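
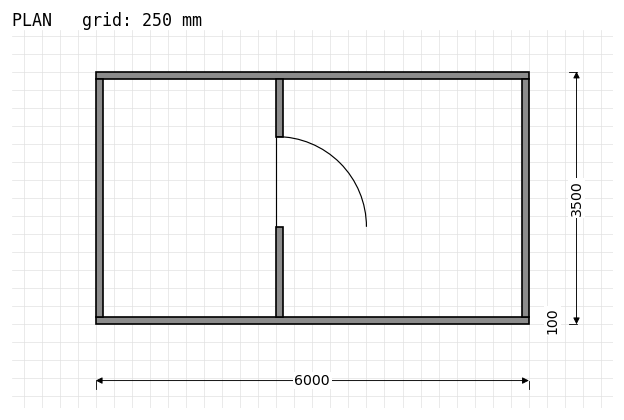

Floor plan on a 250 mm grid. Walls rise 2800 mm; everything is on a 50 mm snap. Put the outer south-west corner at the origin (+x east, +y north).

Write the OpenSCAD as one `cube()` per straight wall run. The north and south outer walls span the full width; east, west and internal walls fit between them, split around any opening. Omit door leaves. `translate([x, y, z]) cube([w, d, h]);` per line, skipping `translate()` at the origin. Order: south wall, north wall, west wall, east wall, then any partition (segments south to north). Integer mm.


cube([6000, 100, 2800]);
translate([0, 3400, 0]) cube([6000, 100, 2800]);
translate([0, 100, 0]) cube([100, 3300, 2800]);
translate([5900, 100, 0]) cube([100, 3300, 2800]);
translate([2500, 100, 0]) cube([100, 1250, 2800]);
translate([2500, 2600, 0]) cube([100, 800, 2800]);


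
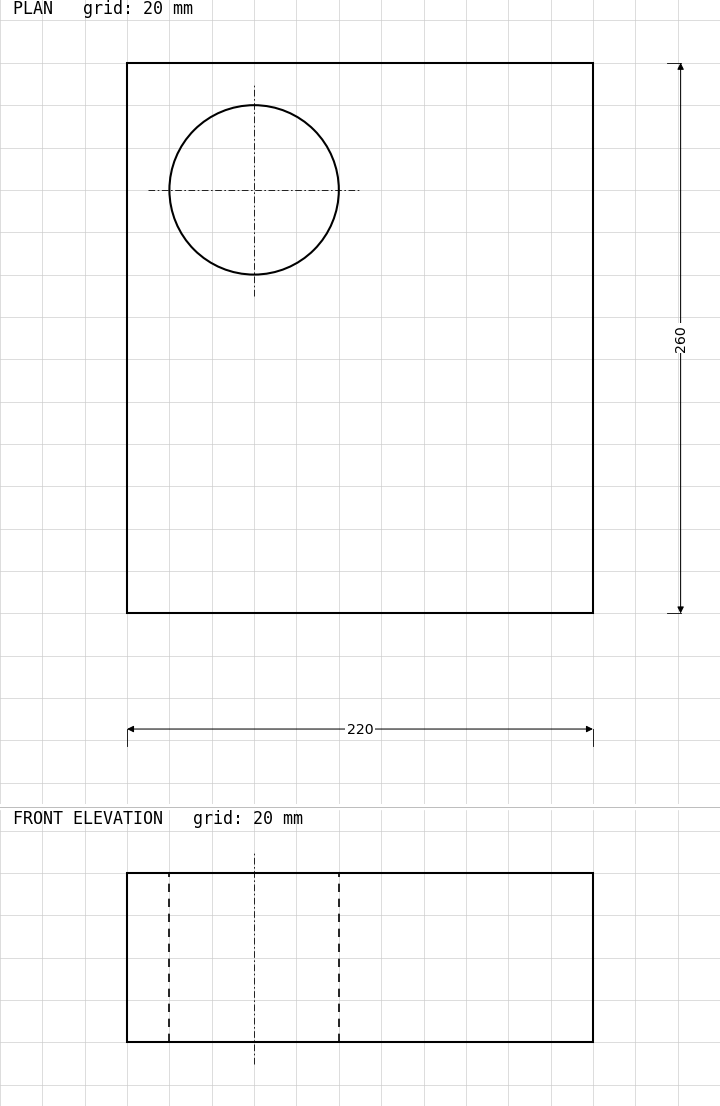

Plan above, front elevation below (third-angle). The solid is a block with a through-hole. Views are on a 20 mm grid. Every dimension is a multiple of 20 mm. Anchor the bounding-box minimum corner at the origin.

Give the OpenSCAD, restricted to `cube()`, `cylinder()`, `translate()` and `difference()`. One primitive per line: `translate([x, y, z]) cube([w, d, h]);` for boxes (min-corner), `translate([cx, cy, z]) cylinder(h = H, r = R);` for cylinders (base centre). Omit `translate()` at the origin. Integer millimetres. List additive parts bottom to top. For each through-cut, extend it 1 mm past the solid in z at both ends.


difference() {
  cube([220, 260, 80]);
  translate([60, 200, -1]) cylinder(h = 82, r = 40);
}


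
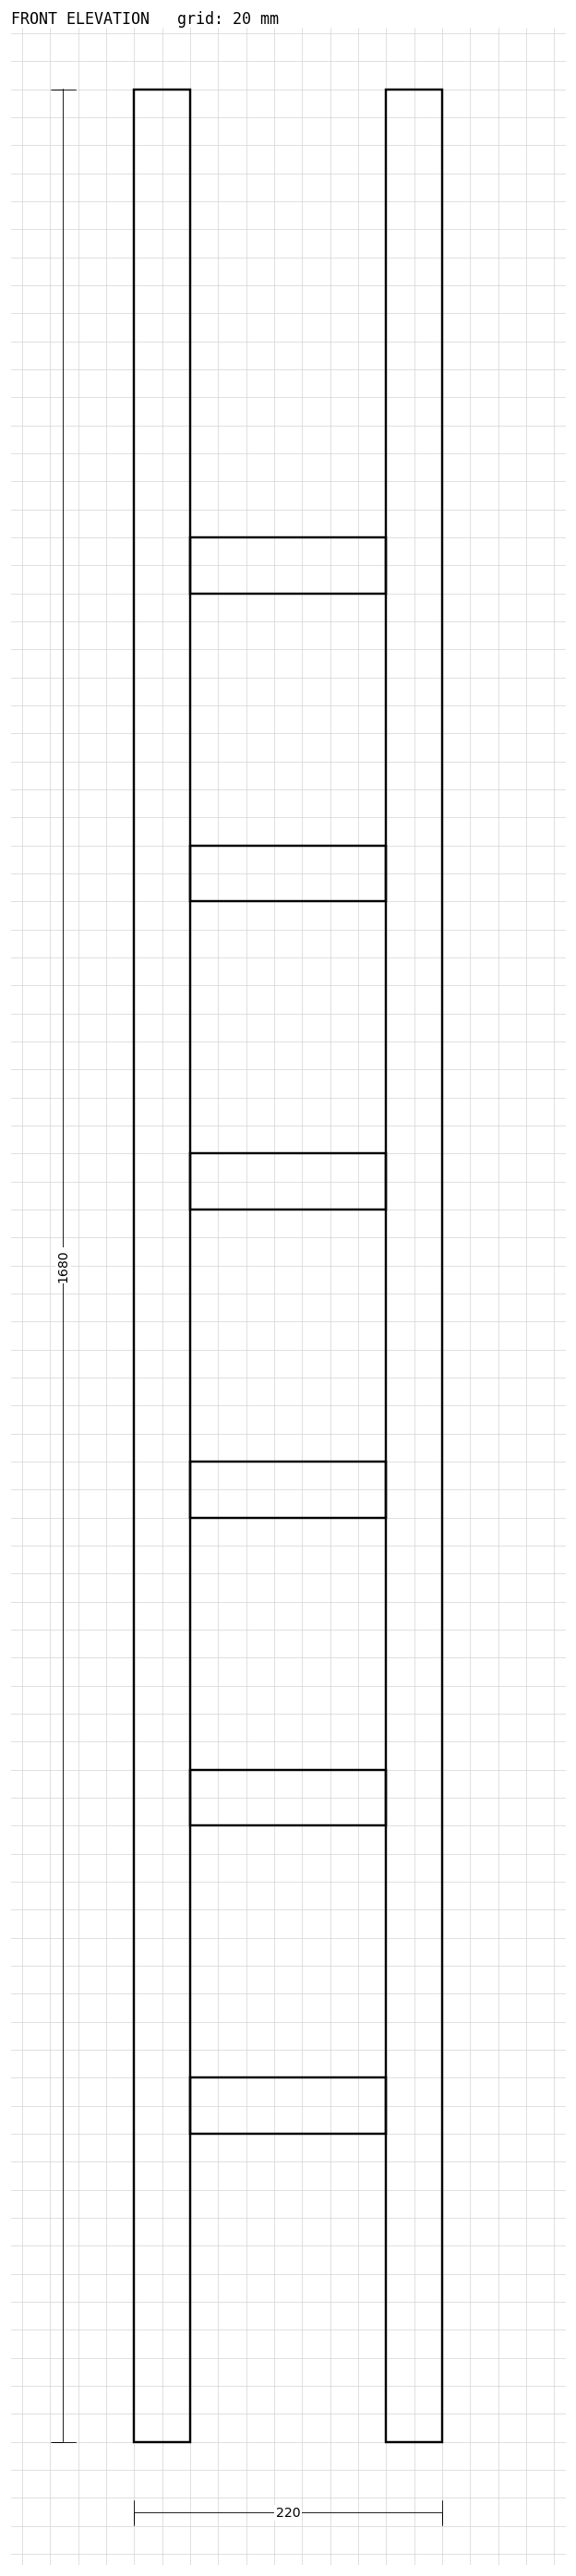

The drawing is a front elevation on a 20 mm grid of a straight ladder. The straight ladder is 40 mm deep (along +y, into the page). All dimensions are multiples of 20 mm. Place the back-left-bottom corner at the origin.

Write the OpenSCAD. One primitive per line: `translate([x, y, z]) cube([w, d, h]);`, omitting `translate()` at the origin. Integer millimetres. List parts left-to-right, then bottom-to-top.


cube([40, 40, 1680]);
translate([40, 0, 220]) cube([140, 40, 40]);
translate([40, 0, 440]) cube([140, 40, 40]);
translate([40, 0, 660]) cube([140, 40, 40]);
translate([40, 0, 880]) cube([140, 40, 40]);
translate([40, 0, 1100]) cube([140, 40, 40]);
translate([40, 0, 1320]) cube([140, 40, 40]);
translate([180, 0, 0]) cube([40, 40, 1680]);


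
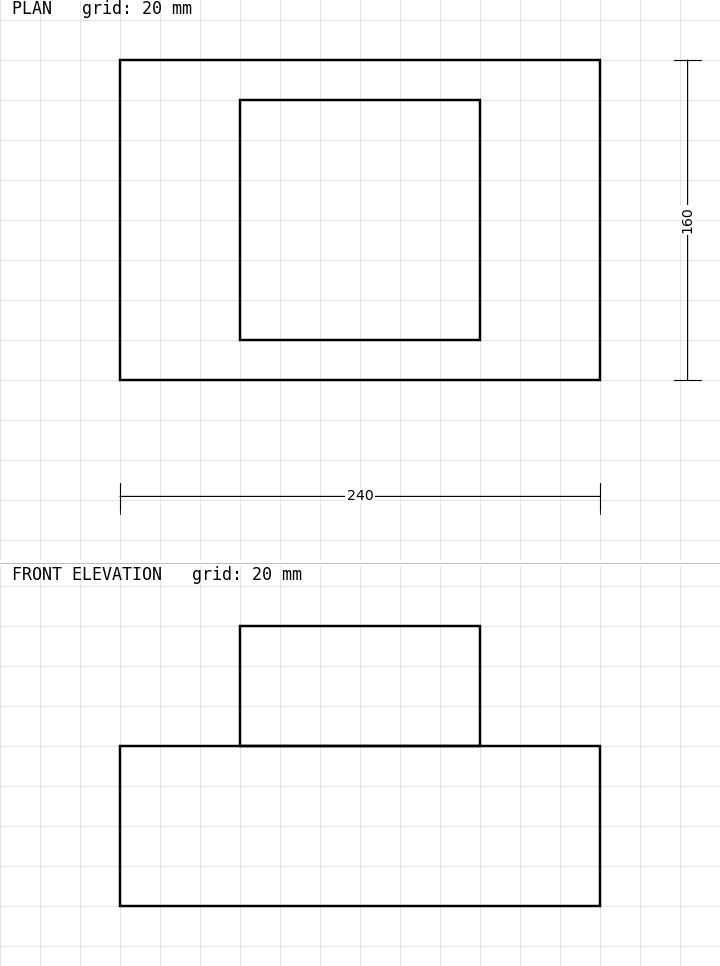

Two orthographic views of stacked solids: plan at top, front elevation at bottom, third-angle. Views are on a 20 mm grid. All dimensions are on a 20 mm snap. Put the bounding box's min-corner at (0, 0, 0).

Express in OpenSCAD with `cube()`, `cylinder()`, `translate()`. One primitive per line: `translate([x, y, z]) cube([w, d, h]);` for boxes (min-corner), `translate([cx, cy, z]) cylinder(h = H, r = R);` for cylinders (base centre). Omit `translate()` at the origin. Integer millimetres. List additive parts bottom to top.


cube([240, 160, 80]);
translate([60, 20, 80]) cube([120, 120, 60]);


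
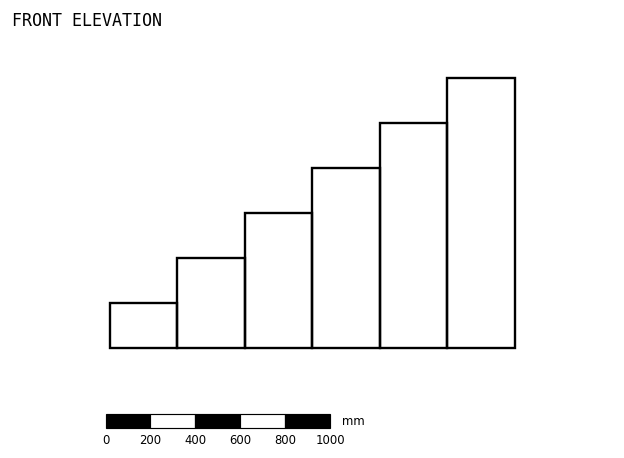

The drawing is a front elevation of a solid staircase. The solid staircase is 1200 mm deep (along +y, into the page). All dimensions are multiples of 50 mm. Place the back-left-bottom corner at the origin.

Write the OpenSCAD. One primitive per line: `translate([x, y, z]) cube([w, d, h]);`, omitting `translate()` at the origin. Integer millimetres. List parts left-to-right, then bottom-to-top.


cube([300, 1200, 200]);
translate([300, 0, 0]) cube([300, 1200, 400]);
translate([600, 0, 0]) cube([300, 1200, 600]);
translate([900, 0, 0]) cube([300, 1200, 800]);
translate([1200, 0, 0]) cube([300, 1200, 1000]);
translate([1500, 0, 0]) cube([300, 1200, 1200]);


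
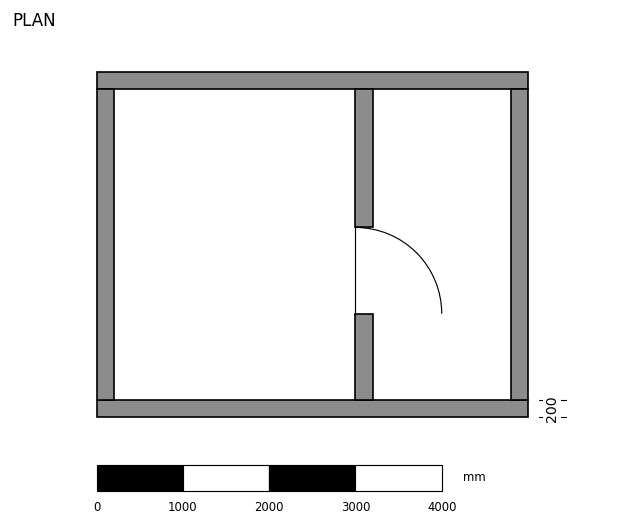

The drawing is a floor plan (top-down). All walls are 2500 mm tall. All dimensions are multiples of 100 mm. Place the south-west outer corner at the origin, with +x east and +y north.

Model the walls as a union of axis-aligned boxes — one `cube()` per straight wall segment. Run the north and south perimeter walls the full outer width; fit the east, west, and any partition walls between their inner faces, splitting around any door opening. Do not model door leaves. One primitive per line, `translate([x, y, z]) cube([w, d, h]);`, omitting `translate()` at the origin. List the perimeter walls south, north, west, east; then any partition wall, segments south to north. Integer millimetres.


cube([5000, 200, 2500]);
translate([0, 3800, 0]) cube([5000, 200, 2500]);
translate([0, 200, 0]) cube([200, 3600, 2500]);
translate([4800, 200, 0]) cube([200, 3600, 2500]);
translate([3000, 200, 0]) cube([200, 1000, 2500]);
translate([3000, 2200, 0]) cube([200, 1600, 2500]);


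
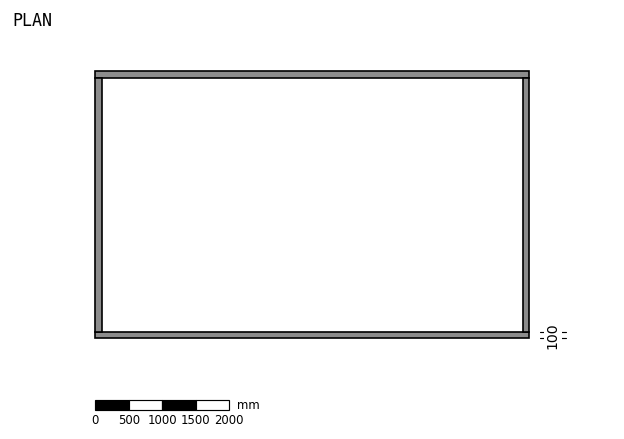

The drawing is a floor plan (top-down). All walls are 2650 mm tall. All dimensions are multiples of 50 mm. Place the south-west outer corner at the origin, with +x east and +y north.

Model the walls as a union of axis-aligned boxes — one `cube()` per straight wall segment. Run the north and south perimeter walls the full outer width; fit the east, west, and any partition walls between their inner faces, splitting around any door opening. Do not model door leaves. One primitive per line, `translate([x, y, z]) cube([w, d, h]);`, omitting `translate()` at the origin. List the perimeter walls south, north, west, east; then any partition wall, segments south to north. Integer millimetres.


cube([6500, 100, 2650]);
translate([0, 3900, 0]) cube([6500, 100, 2650]);
translate([0, 100, 0]) cube([100, 3800, 2650]);
translate([6400, 100, 0]) cube([100, 3800, 2650]);


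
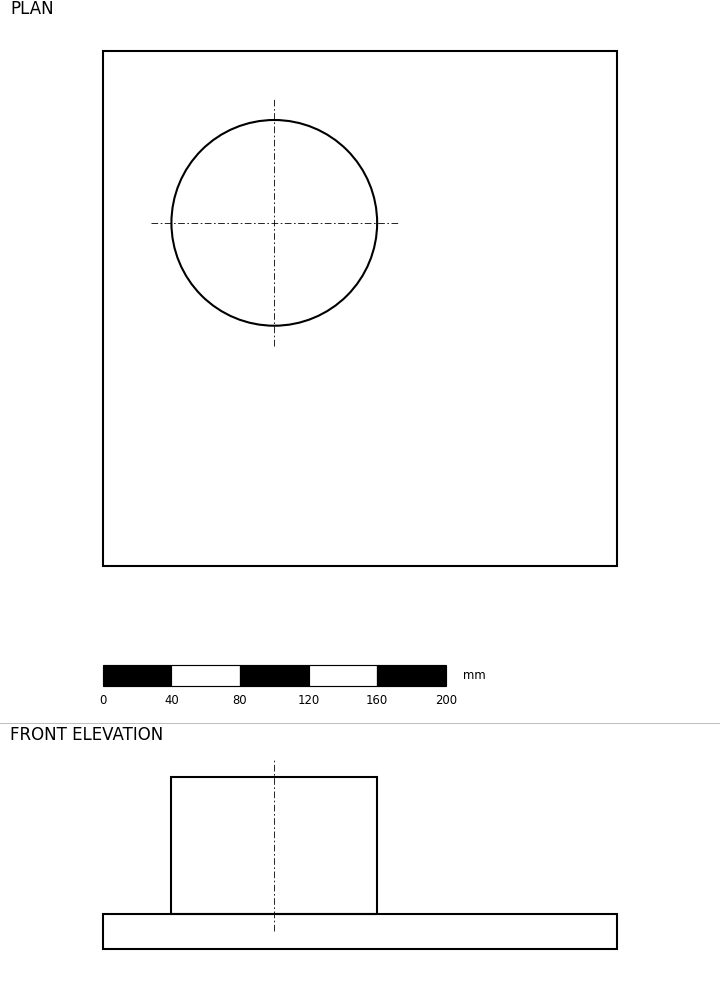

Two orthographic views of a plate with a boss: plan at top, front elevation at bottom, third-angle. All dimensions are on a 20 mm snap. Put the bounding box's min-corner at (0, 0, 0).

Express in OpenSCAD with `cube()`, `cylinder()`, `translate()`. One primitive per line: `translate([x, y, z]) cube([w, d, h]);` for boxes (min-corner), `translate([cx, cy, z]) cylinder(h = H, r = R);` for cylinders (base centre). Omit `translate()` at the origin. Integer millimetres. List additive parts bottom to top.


cube([300, 300, 20]);
translate([100, 200, 20]) cylinder(h = 80, r = 60);


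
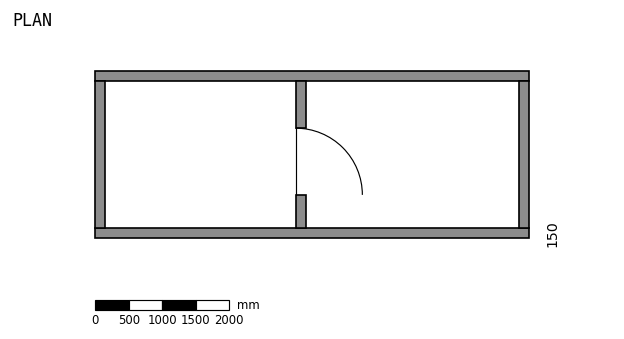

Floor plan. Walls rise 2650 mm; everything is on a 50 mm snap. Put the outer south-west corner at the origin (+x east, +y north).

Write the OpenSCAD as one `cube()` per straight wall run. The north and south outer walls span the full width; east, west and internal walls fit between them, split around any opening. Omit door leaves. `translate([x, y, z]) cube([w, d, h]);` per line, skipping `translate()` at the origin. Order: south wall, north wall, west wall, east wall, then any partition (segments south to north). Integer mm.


cube([6500, 150, 2650]);
translate([0, 2350, 0]) cube([6500, 150, 2650]);
translate([0, 150, 0]) cube([150, 2200, 2650]);
translate([6350, 150, 0]) cube([150, 2200, 2650]);
translate([3000, 150, 0]) cube([150, 500, 2650]);
translate([3000, 1650, 0]) cube([150, 700, 2650]);


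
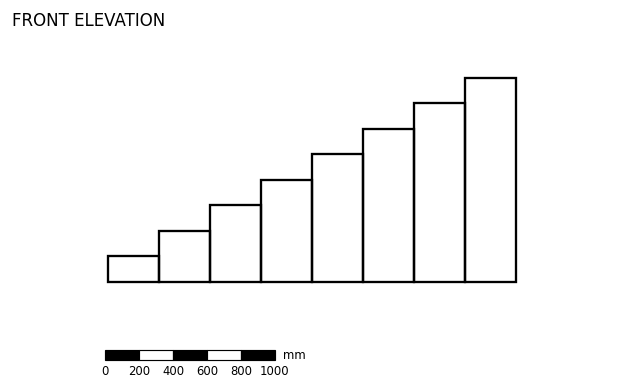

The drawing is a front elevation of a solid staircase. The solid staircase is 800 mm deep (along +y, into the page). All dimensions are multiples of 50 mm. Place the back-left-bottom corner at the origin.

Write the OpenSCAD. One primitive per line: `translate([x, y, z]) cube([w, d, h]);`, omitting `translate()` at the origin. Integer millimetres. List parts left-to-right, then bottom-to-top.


cube([300, 800, 150]);
translate([300, 0, 0]) cube([300, 800, 300]);
translate([600, 0, 0]) cube([300, 800, 450]);
translate([900, 0, 0]) cube([300, 800, 600]);
translate([1200, 0, 0]) cube([300, 800, 750]);
translate([1500, 0, 0]) cube([300, 800, 900]);
translate([1800, 0, 0]) cube([300, 800, 1050]);
translate([2100, 0, 0]) cube([300, 800, 1200]);


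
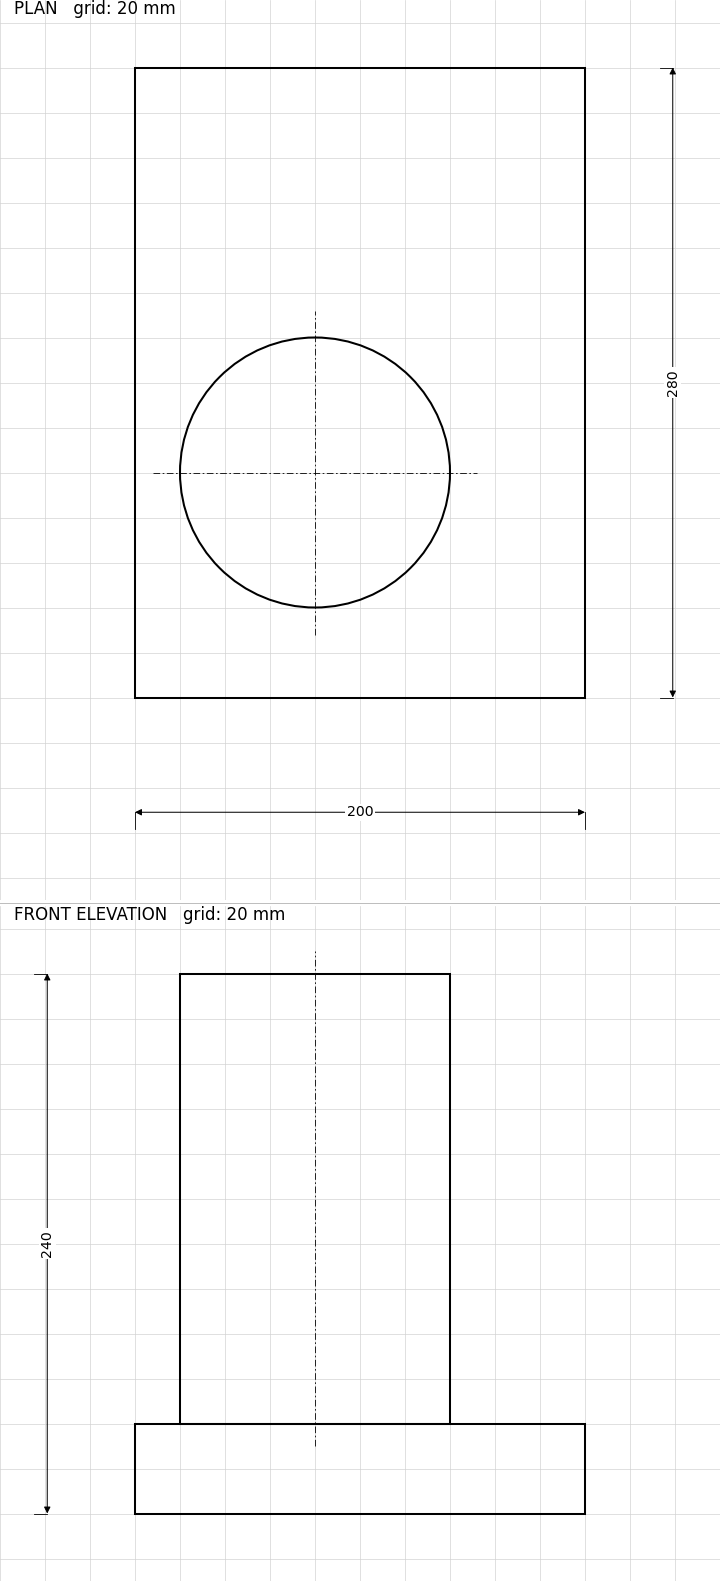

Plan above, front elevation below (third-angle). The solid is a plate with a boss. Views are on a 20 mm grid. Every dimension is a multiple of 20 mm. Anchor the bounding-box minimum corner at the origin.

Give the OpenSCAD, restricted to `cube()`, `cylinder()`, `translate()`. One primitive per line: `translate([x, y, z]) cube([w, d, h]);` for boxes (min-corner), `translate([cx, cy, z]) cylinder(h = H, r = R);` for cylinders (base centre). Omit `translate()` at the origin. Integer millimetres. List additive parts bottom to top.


cube([200, 280, 40]);
translate([80, 100, 40]) cylinder(h = 200, r = 60);


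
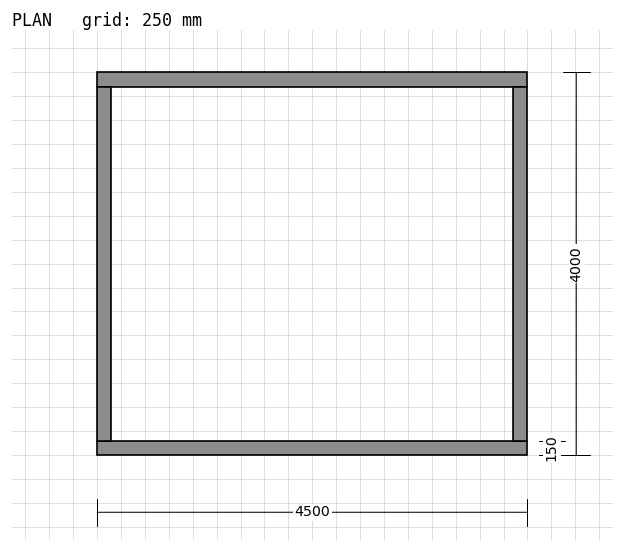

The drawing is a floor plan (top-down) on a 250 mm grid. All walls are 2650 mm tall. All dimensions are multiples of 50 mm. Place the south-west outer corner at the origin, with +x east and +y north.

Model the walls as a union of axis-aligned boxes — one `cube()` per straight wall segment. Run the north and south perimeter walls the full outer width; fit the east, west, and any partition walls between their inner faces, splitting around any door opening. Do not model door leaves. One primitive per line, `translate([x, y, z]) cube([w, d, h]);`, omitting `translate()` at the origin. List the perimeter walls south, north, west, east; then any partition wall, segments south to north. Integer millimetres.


cube([4500, 150, 2650]);
translate([0, 3850, 0]) cube([4500, 150, 2650]);
translate([0, 150, 0]) cube([150, 3700, 2650]);
translate([4350, 150, 0]) cube([150, 3700, 2650]);


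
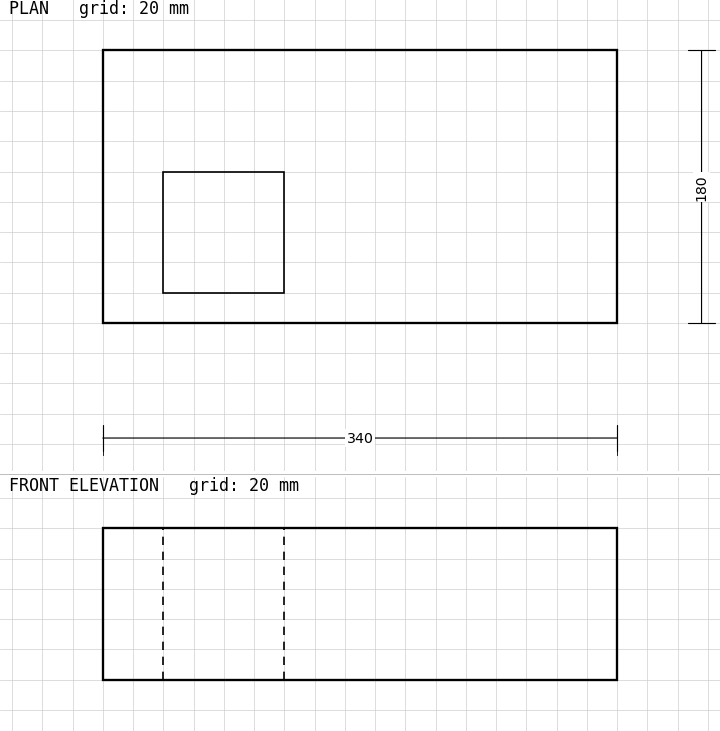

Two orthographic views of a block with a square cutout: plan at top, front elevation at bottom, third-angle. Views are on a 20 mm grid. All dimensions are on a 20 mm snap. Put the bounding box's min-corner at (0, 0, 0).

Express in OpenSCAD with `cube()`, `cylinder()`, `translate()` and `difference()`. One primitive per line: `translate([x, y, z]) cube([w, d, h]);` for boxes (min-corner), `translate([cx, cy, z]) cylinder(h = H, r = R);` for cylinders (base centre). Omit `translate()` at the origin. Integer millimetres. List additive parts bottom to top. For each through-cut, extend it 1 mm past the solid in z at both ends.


difference() {
  cube([340, 180, 100]);
  translate([40, 20, -1]) cube([80, 80, 102]);
}


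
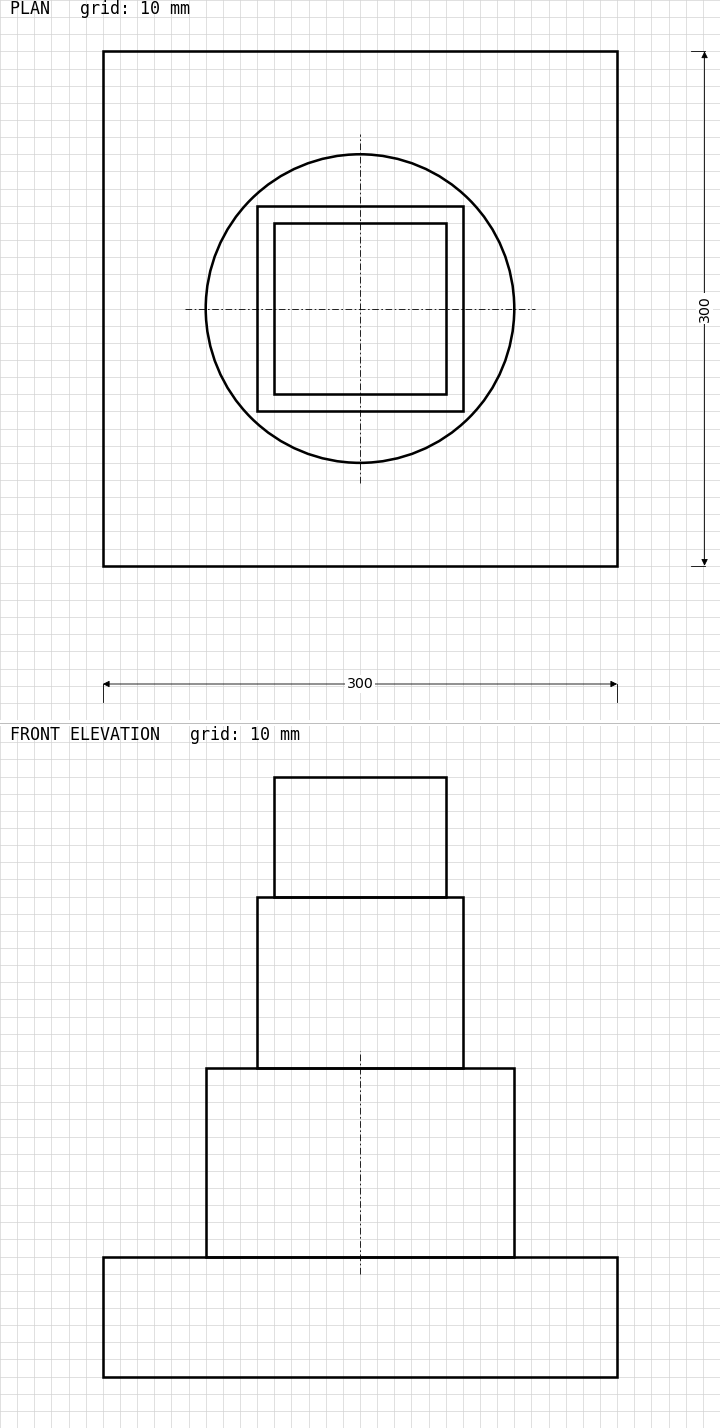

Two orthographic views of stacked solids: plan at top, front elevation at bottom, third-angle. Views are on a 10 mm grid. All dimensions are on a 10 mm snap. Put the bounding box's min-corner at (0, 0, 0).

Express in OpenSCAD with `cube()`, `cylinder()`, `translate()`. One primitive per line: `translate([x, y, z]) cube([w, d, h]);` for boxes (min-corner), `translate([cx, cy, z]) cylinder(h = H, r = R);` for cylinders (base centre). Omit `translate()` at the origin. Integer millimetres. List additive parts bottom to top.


cube([300, 300, 70]);
translate([150, 150, 70]) cylinder(h = 110, r = 90);
translate([90, 90, 180]) cube([120, 120, 100]);
translate([100, 100, 280]) cube([100, 100, 70]);


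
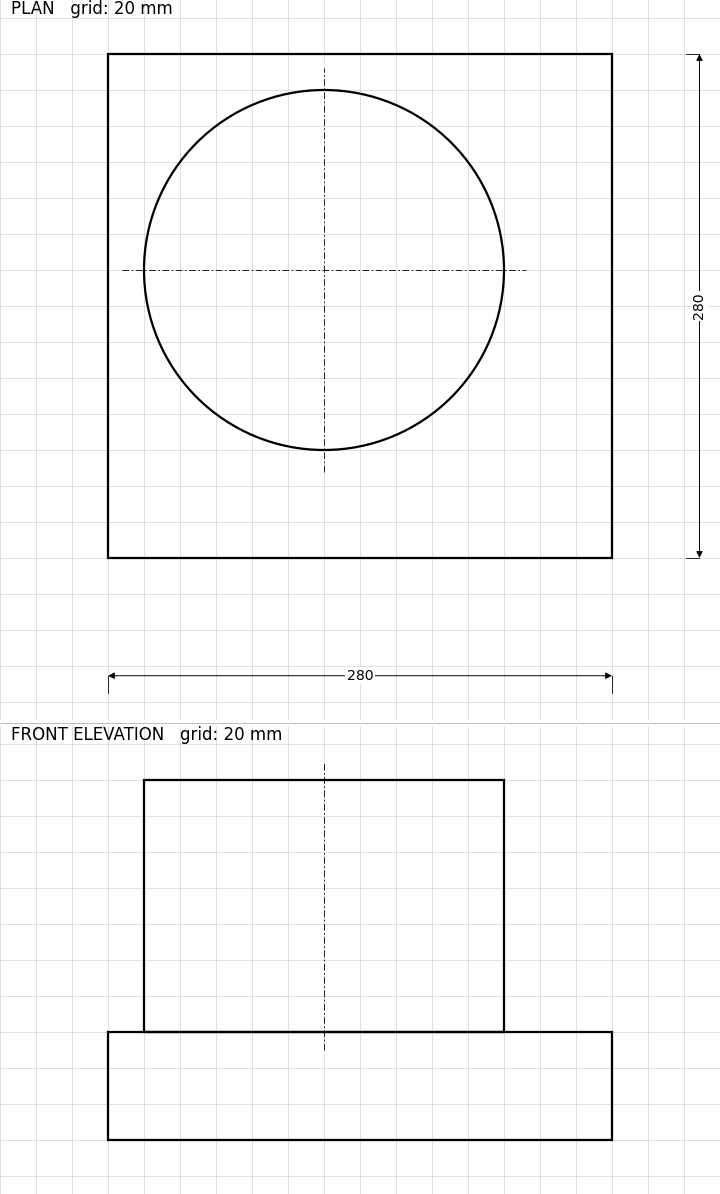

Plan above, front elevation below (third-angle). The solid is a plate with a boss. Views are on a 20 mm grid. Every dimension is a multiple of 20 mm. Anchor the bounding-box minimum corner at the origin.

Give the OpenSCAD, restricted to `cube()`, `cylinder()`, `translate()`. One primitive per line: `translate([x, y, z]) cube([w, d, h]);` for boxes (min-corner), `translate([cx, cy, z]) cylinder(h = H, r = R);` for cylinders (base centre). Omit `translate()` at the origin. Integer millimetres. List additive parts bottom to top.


cube([280, 280, 60]);
translate([120, 160, 60]) cylinder(h = 140, r = 100);


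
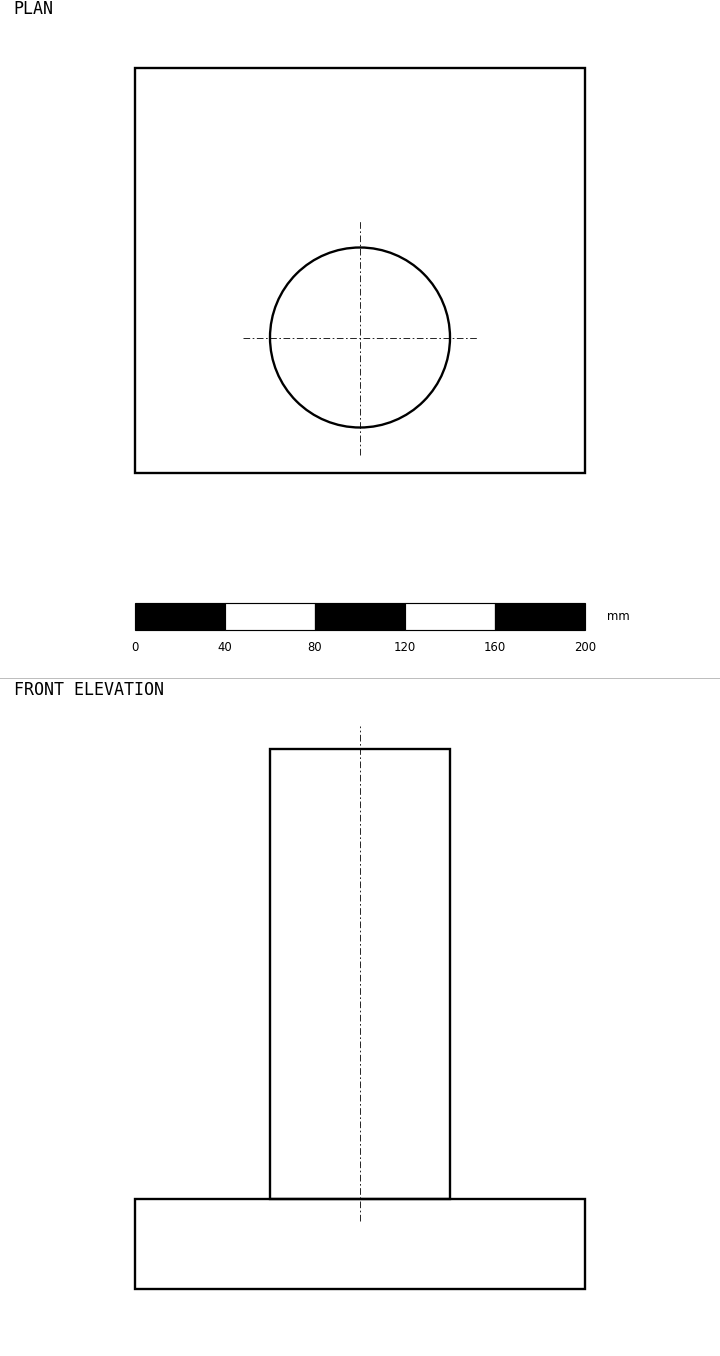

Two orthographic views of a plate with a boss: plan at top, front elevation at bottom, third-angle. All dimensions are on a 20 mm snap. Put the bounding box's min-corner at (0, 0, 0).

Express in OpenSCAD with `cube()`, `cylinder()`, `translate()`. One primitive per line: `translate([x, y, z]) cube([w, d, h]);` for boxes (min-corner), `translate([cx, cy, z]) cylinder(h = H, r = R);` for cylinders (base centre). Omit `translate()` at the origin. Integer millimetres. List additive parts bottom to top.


cube([200, 180, 40]);
translate([100, 60, 40]) cylinder(h = 200, r = 40);


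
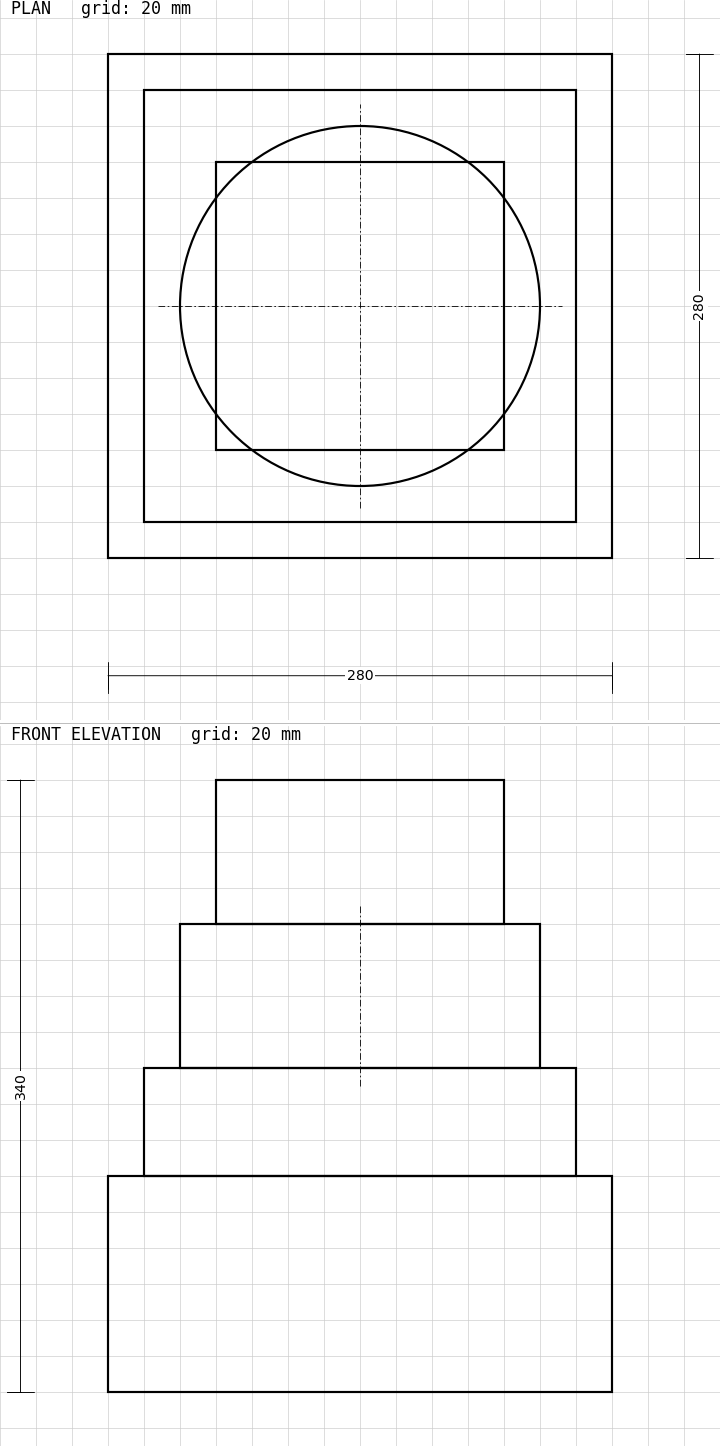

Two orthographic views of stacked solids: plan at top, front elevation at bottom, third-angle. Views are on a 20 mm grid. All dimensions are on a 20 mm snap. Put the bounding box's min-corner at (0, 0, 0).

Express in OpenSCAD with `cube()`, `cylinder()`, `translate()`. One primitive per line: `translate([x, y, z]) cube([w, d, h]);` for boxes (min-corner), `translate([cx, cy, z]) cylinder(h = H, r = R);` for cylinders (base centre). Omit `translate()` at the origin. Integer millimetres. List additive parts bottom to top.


cube([280, 280, 120]);
translate([20, 20, 120]) cube([240, 240, 60]);
translate([140, 140, 180]) cylinder(h = 80, r = 100);
translate([60, 60, 260]) cube([160, 160, 80]);


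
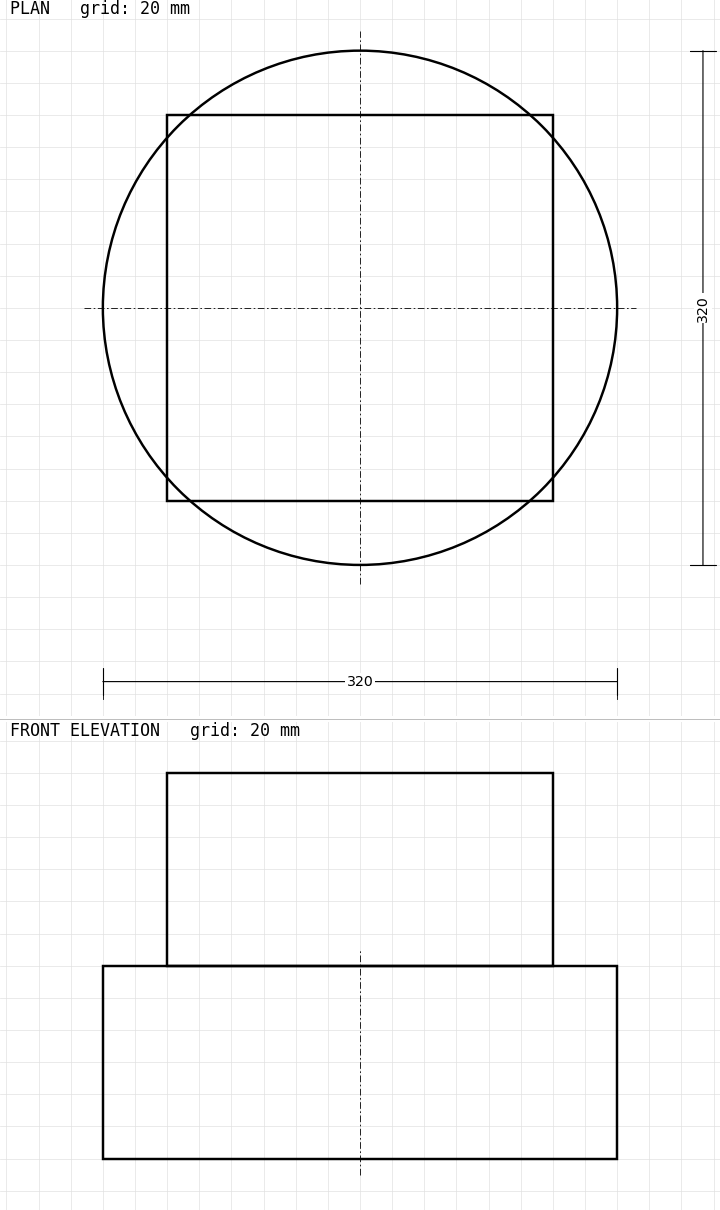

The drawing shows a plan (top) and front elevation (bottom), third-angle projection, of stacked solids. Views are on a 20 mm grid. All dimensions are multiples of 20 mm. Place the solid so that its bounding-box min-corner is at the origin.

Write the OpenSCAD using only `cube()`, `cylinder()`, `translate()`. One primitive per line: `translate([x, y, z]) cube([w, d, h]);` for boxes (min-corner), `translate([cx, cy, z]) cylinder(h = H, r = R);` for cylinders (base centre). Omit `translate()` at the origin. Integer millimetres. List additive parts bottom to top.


translate([160, 160, 0]) cylinder(h = 120, r = 160);
translate([40, 40, 120]) cube([240, 240, 120]);


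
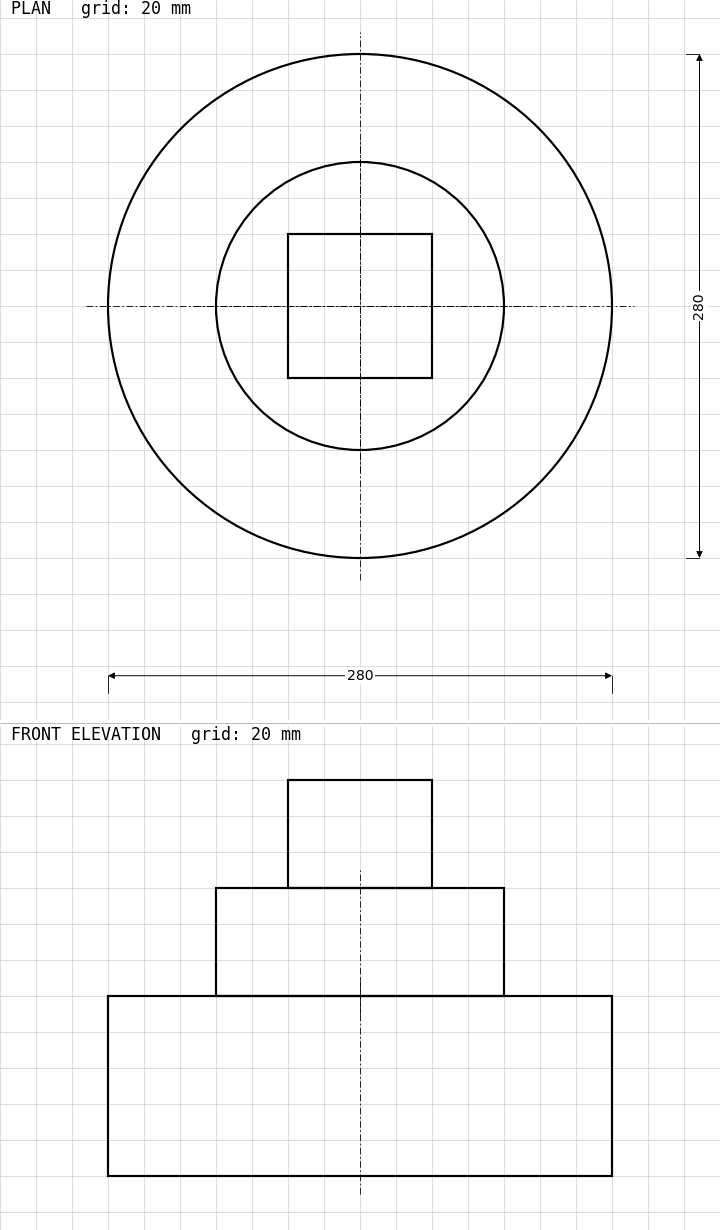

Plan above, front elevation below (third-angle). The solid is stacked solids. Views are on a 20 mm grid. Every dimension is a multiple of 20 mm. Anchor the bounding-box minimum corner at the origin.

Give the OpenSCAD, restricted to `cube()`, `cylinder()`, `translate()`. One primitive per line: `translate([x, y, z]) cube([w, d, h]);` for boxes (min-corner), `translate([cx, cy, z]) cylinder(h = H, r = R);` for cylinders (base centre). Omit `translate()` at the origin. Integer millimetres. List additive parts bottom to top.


translate([140, 140, 0]) cylinder(h = 100, r = 140);
translate([140, 140, 100]) cylinder(h = 60, r = 80);
translate([100, 100, 160]) cube([80, 80, 60]);


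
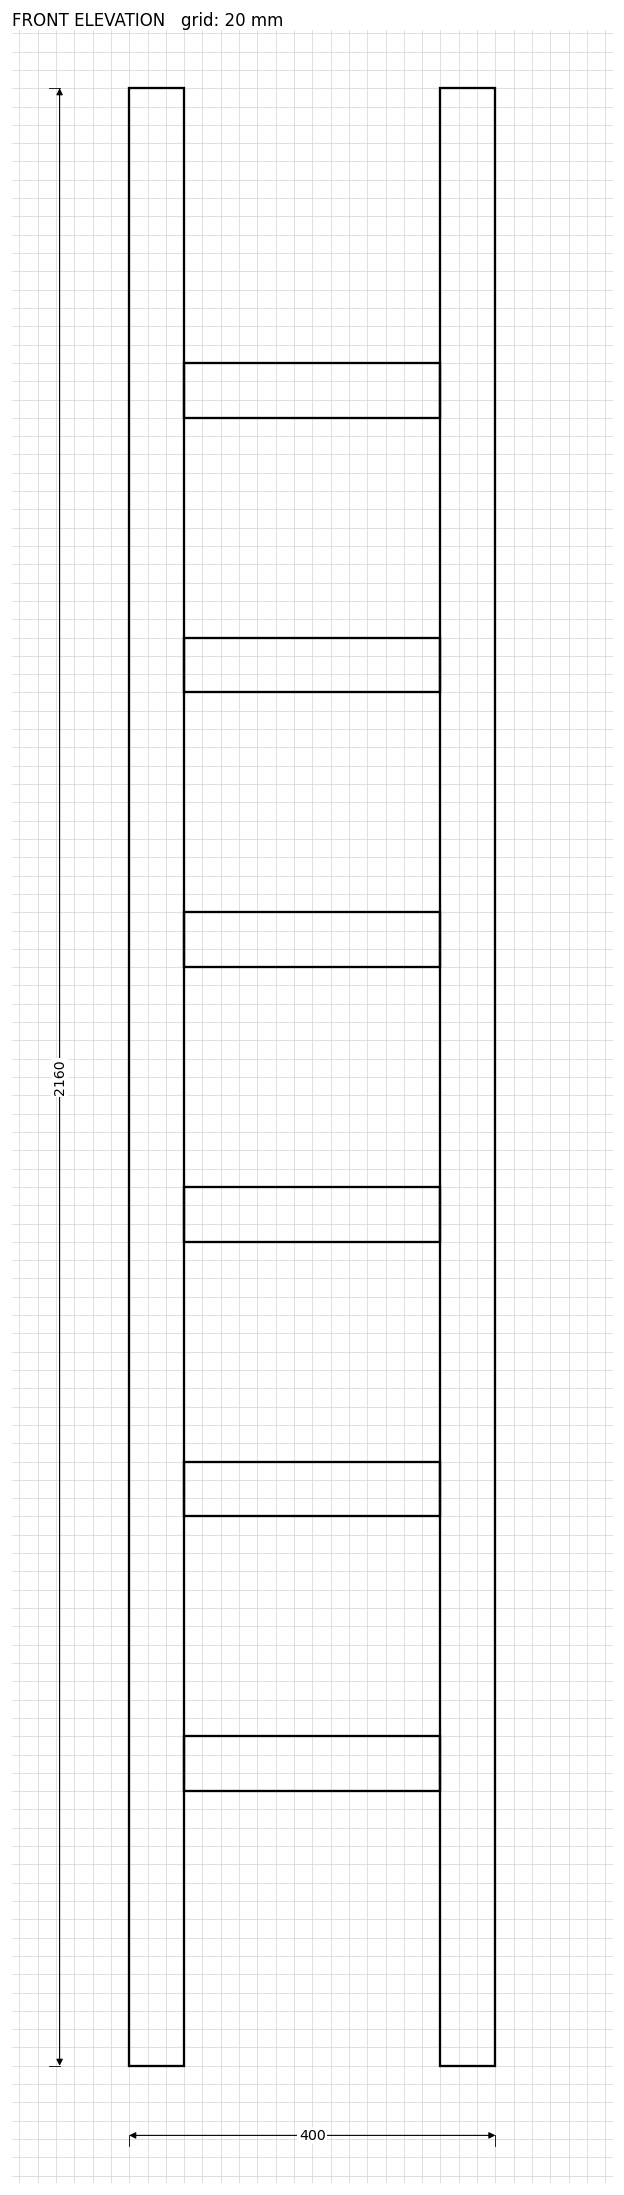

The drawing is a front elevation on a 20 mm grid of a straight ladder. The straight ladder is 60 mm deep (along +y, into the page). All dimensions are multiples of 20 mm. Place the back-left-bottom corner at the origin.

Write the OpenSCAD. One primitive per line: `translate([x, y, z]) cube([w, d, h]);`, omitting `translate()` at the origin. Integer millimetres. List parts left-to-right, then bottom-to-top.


cube([60, 60, 2160]);
translate([60, 0, 300]) cube([280, 60, 60]);
translate([60, 0, 600]) cube([280, 60, 60]);
translate([60, 0, 900]) cube([280, 60, 60]);
translate([60, 0, 1200]) cube([280, 60, 60]);
translate([60, 0, 1500]) cube([280, 60, 60]);
translate([60, 0, 1800]) cube([280, 60, 60]);
translate([340, 0, 0]) cube([60, 60, 2160]);


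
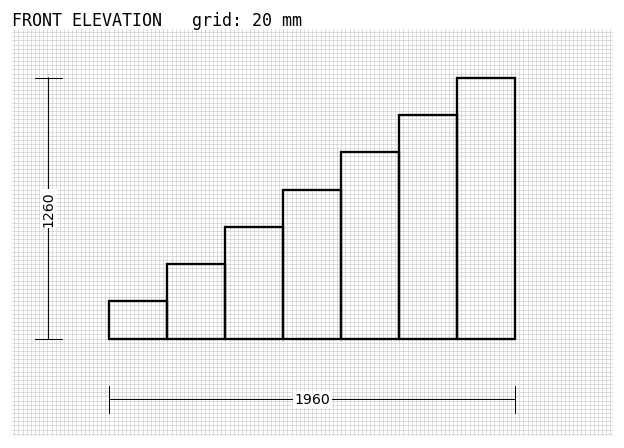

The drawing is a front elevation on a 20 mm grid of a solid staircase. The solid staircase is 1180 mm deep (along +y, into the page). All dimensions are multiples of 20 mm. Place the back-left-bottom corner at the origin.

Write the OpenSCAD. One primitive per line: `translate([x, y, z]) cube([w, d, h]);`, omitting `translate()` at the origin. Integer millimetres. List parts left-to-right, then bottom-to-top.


cube([280, 1180, 180]);
translate([280, 0, 0]) cube([280, 1180, 360]);
translate([560, 0, 0]) cube([280, 1180, 540]);
translate([840, 0, 0]) cube([280, 1180, 720]);
translate([1120, 0, 0]) cube([280, 1180, 900]);
translate([1400, 0, 0]) cube([280, 1180, 1080]);
translate([1680, 0, 0]) cube([280, 1180, 1260]);


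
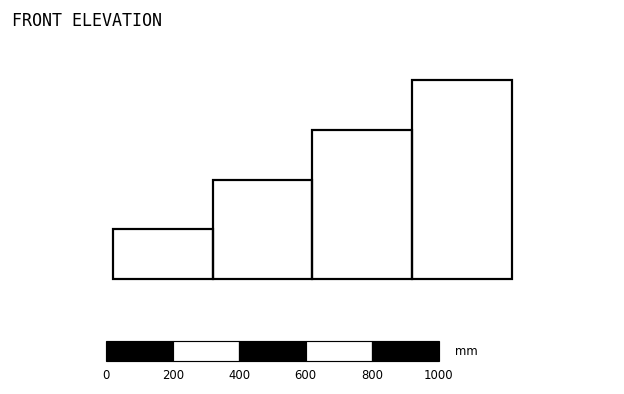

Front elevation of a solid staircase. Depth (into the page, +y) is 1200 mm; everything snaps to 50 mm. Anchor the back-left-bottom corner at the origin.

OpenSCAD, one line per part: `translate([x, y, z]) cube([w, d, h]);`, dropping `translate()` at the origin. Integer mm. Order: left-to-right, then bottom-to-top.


cube([300, 1200, 150]);
translate([300, 0, 0]) cube([300, 1200, 300]);
translate([600, 0, 0]) cube([300, 1200, 450]);
translate([900, 0, 0]) cube([300, 1200, 600]);


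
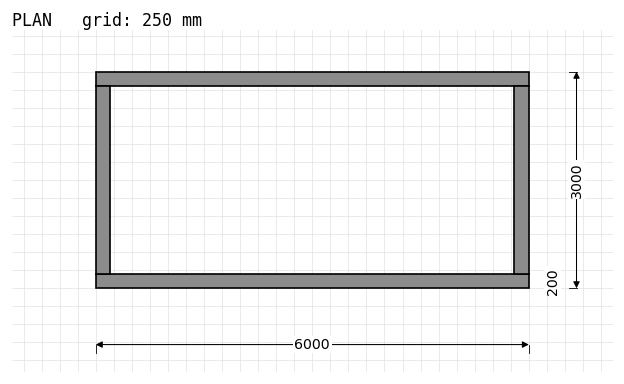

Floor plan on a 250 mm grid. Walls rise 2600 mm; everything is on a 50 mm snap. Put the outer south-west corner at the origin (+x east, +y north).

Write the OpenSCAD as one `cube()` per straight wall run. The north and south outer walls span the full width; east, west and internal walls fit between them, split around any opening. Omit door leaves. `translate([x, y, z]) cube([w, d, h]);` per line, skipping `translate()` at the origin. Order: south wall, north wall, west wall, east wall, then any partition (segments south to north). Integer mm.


cube([6000, 200, 2600]);
translate([0, 2800, 0]) cube([6000, 200, 2600]);
translate([0, 200, 0]) cube([200, 2600, 2600]);
translate([5800, 200, 0]) cube([200, 2600, 2600]);


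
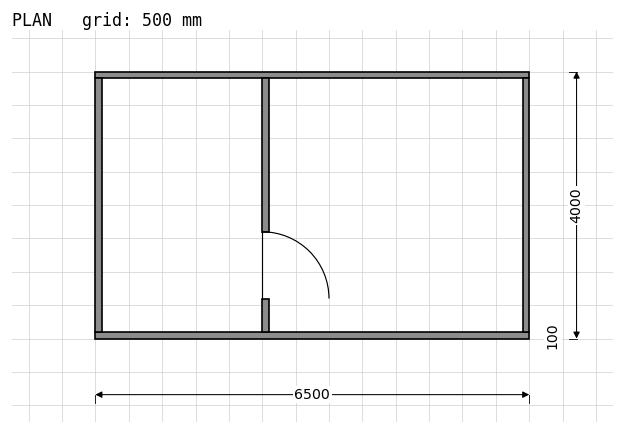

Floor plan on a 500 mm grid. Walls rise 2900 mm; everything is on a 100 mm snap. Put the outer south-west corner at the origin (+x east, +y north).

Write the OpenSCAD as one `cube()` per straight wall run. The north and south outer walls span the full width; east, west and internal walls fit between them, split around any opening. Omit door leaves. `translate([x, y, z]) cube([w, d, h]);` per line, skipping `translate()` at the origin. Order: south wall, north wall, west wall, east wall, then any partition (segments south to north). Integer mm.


cube([6500, 100, 2900]);
translate([0, 3900, 0]) cube([6500, 100, 2900]);
translate([0, 100, 0]) cube([100, 3800, 2900]);
translate([6400, 100, 0]) cube([100, 3800, 2900]);
translate([2500, 100, 0]) cube([100, 500, 2900]);
translate([2500, 1600, 0]) cube([100, 2300, 2900]);


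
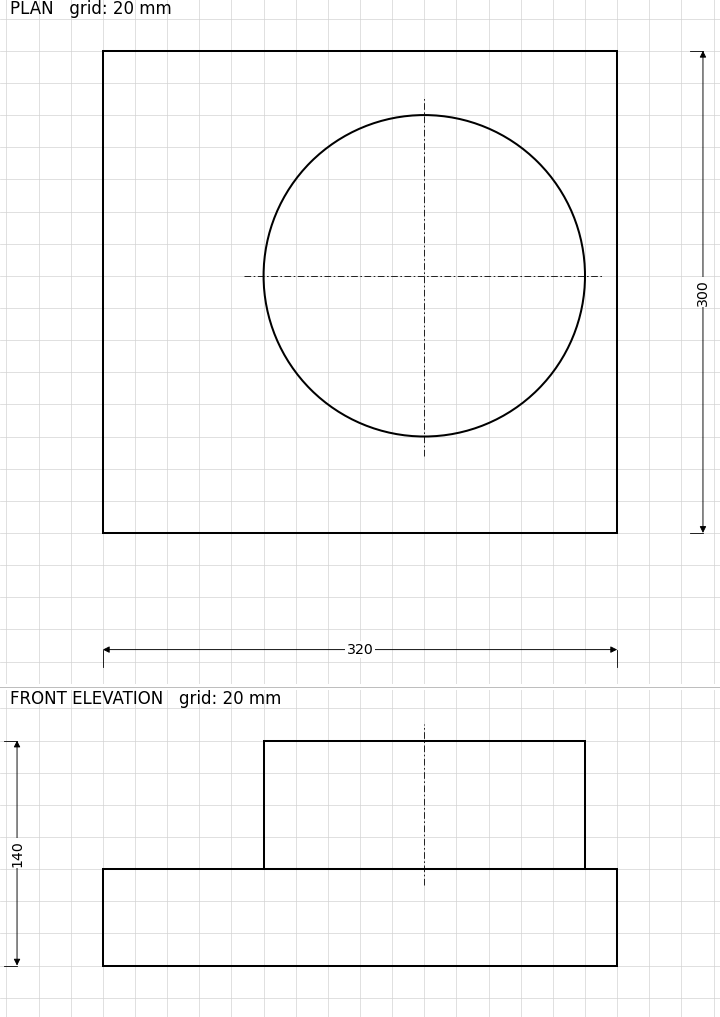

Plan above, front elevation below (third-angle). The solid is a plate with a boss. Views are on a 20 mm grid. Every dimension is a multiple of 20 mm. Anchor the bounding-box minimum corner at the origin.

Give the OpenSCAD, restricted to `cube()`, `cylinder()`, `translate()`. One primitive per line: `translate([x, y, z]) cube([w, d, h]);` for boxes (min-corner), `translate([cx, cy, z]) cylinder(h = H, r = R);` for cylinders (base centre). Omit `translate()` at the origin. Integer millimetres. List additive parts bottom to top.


cube([320, 300, 60]);
translate([200, 160, 60]) cylinder(h = 80, r = 100);


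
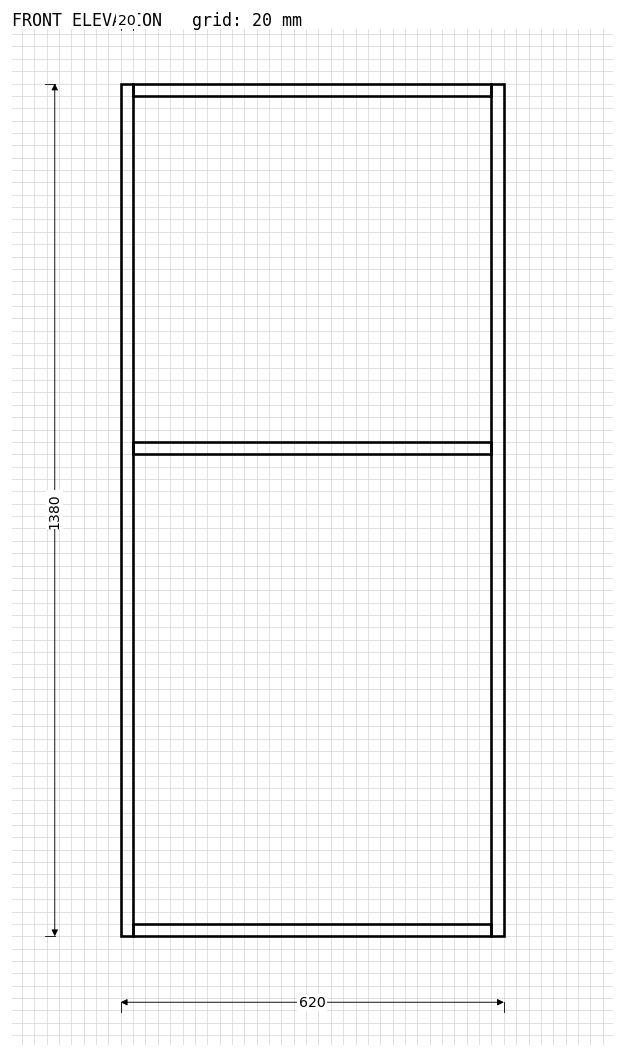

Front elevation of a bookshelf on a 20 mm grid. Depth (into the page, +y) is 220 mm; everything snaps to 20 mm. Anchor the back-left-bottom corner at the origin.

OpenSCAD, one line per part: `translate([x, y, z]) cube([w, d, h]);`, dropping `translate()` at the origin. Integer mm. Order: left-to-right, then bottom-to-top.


cube([20, 220, 1380]);
translate([20, 0, 0]) cube([580, 220, 20]);
translate([20, 0, 780]) cube([580, 220, 20]);
translate([20, 0, 1360]) cube([580, 220, 20]);
translate([600, 0, 0]) cube([20, 220, 1380]);


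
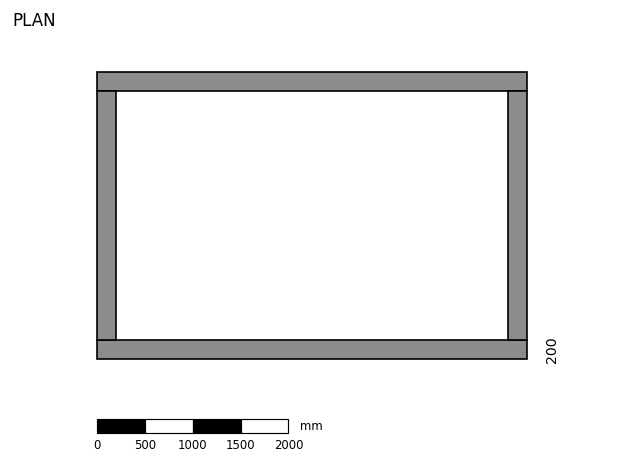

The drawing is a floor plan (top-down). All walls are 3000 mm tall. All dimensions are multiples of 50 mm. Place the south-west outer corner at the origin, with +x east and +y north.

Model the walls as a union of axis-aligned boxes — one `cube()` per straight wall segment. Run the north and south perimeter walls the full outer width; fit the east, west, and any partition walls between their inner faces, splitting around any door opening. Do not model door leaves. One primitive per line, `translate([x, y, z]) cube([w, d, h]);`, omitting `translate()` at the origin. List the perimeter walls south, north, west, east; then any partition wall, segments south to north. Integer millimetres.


cube([4500, 200, 3000]);
translate([0, 2800, 0]) cube([4500, 200, 3000]);
translate([0, 200, 0]) cube([200, 2600, 3000]);
translate([4300, 200, 0]) cube([200, 2600, 3000]);


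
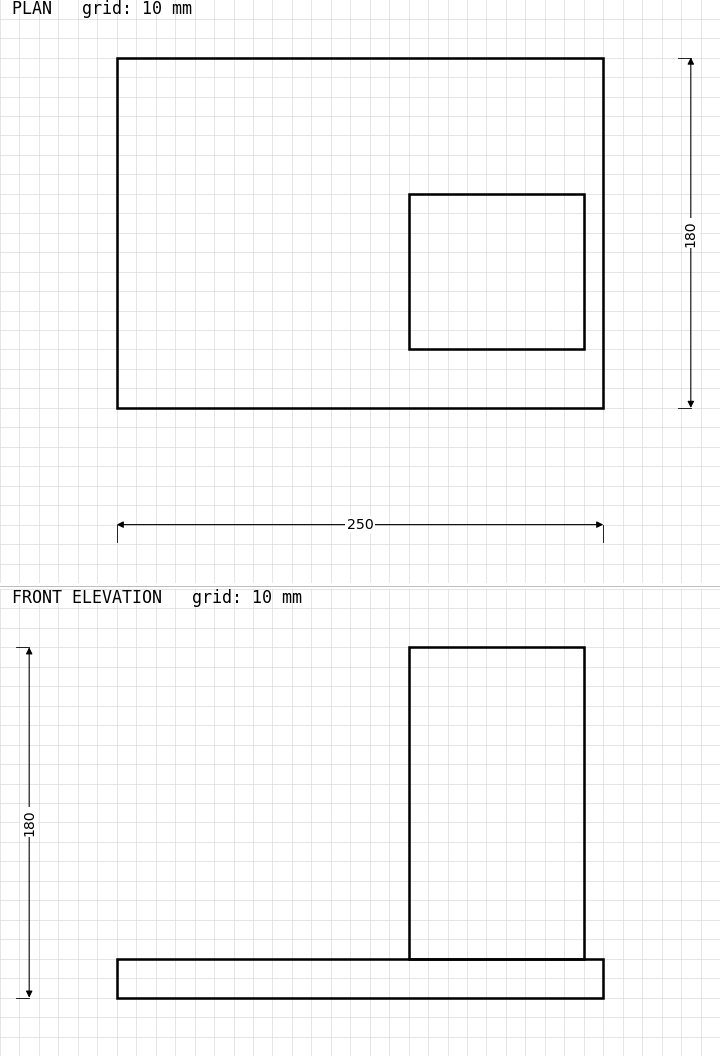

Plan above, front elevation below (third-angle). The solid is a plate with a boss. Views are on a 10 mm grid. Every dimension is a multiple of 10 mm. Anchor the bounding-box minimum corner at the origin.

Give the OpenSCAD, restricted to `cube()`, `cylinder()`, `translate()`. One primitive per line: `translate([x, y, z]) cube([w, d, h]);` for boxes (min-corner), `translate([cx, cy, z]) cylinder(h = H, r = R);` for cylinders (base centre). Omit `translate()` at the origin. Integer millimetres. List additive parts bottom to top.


cube([250, 180, 20]);
translate([150, 30, 20]) cube([90, 80, 160]);


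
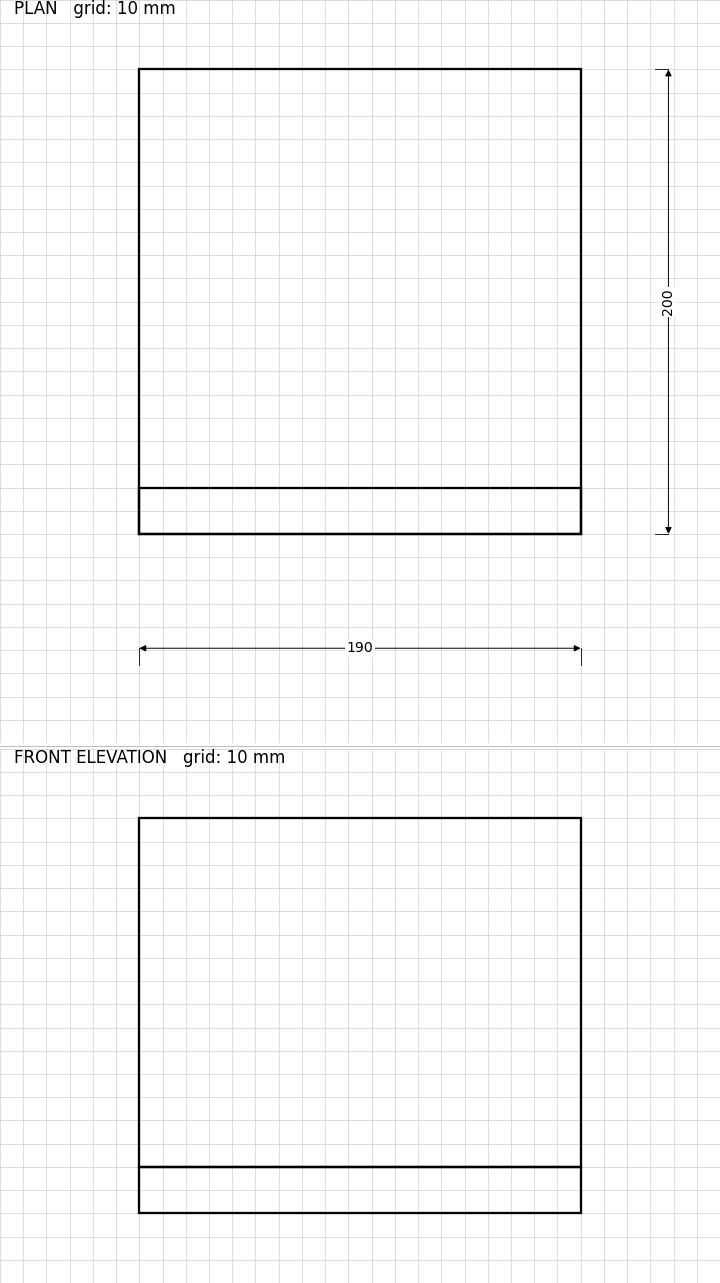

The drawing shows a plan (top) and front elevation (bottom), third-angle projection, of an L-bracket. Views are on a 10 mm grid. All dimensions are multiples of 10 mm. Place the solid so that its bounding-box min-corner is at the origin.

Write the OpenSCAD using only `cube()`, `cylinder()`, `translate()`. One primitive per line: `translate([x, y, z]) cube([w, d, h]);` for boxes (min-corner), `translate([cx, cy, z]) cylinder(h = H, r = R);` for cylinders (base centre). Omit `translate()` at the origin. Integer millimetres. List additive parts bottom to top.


cube([190, 200, 20]);
translate([0, 0, 20]) cube([190, 20, 150]);


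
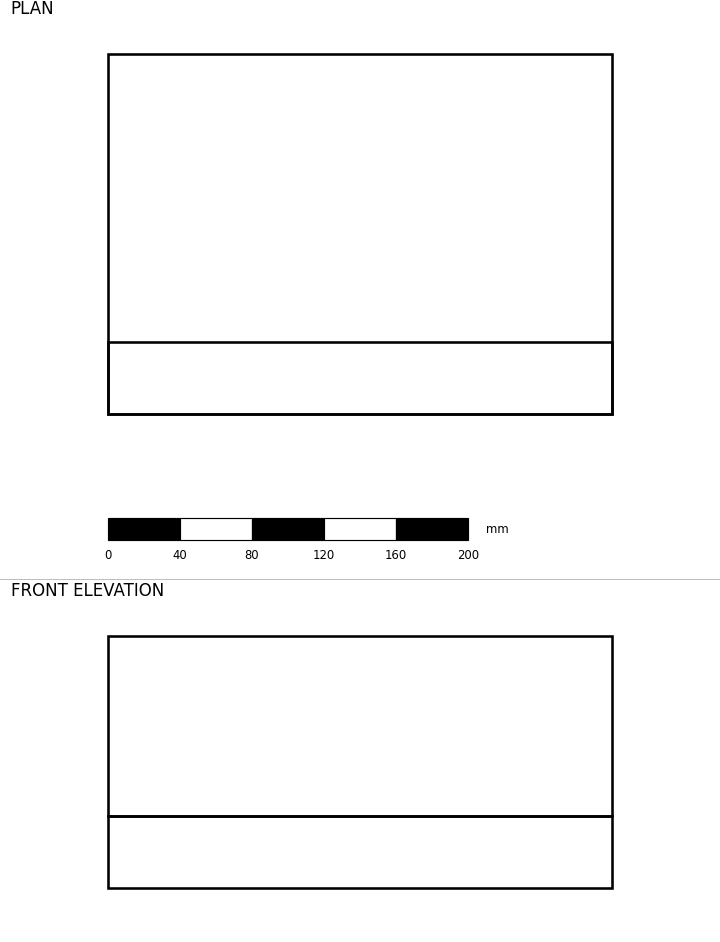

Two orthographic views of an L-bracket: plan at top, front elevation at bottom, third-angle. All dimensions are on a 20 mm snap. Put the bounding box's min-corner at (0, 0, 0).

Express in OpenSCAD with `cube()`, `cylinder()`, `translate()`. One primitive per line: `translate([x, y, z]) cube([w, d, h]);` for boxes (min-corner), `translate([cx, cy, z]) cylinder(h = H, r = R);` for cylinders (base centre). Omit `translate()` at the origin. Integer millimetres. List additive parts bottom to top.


cube([280, 200, 40]);
translate([0, 0, 40]) cube([280, 40, 100]);


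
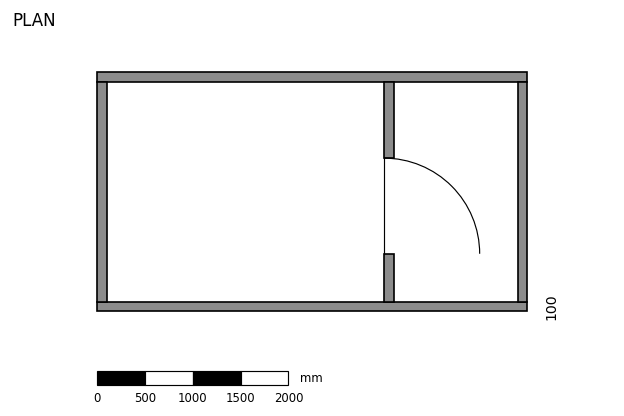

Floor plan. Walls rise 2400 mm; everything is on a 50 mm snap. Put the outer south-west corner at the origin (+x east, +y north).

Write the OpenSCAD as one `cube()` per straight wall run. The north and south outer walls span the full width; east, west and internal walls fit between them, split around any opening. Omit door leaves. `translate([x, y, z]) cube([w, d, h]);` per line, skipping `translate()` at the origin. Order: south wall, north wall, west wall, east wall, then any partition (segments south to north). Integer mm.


cube([4500, 100, 2400]);
translate([0, 2400, 0]) cube([4500, 100, 2400]);
translate([0, 100, 0]) cube([100, 2300, 2400]);
translate([4400, 100, 0]) cube([100, 2300, 2400]);
translate([3000, 100, 0]) cube([100, 500, 2400]);
translate([3000, 1600, 0]) cube([100, 800, 2400]);


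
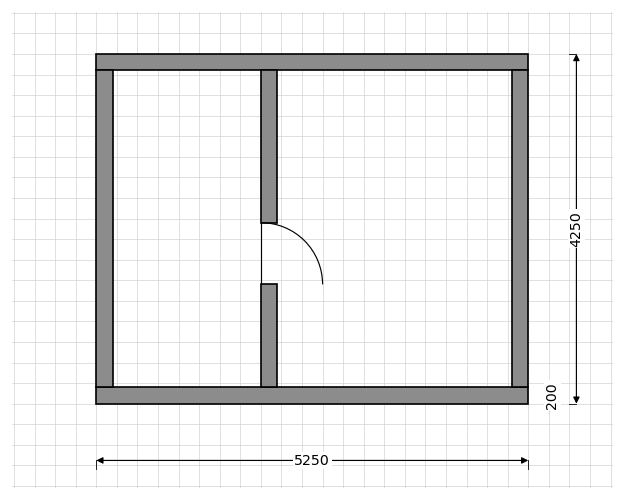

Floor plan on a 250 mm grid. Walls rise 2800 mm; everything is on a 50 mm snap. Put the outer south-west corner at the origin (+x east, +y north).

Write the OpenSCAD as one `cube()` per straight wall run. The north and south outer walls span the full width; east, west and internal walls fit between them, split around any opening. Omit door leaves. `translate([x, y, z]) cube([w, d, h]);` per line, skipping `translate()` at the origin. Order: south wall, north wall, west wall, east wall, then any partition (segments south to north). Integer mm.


cube([5250, 200, 2800]);
translate([0, 4050, 0]) cube([5250, 200, 2800]);
translate([0, 200, 0]) cube([200, 3850, 2800]);
translate([5050, 200, 0]) cube([200, 3850, 2800]);
translate([2000, 200, 0]) cube([200, 1250, 2800]);
translate([2000, 2200, 0]) cube([200, 1850, 2800]);


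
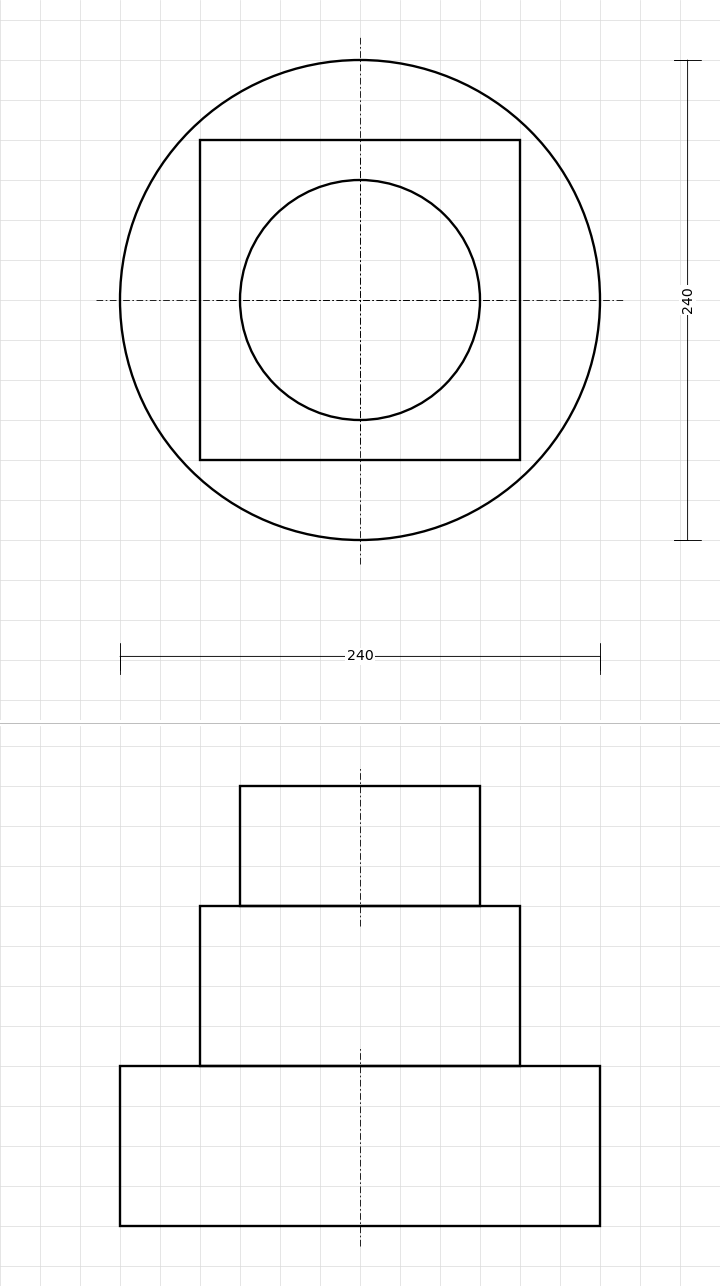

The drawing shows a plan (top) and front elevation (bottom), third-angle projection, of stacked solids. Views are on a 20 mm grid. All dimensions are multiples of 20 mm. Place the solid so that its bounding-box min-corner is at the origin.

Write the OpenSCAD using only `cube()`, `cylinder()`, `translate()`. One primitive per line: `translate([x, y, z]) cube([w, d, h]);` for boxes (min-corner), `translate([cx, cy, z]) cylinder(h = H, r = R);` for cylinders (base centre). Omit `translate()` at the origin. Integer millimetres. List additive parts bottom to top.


translate([120, 120, 0]) cylinder(h = 80, r = 120);
translate([40, 40, 80]) cube([160, 160, 80]);
translate([120, 120, 160]) cylinder(h = 60, r = 60);


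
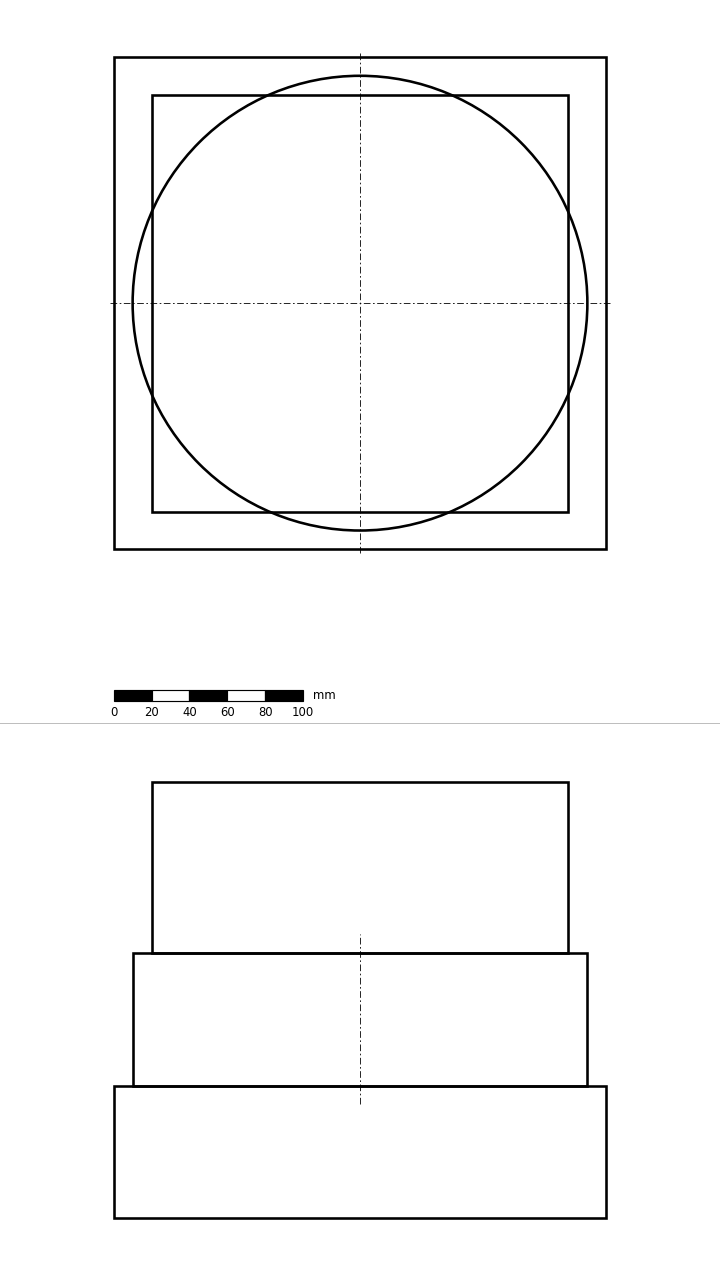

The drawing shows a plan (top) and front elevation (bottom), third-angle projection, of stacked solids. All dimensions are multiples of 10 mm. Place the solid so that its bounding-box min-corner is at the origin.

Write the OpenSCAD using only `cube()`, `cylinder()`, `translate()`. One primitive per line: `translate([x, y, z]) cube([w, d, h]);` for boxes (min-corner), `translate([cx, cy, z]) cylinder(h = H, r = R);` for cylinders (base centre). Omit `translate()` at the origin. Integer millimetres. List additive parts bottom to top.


cube([260, 260, 70]);
translate([130, 130, 70]) cylinder(h = 70, r = 120);
translate([20, 20, 140]) cube([220, 220, 90]);


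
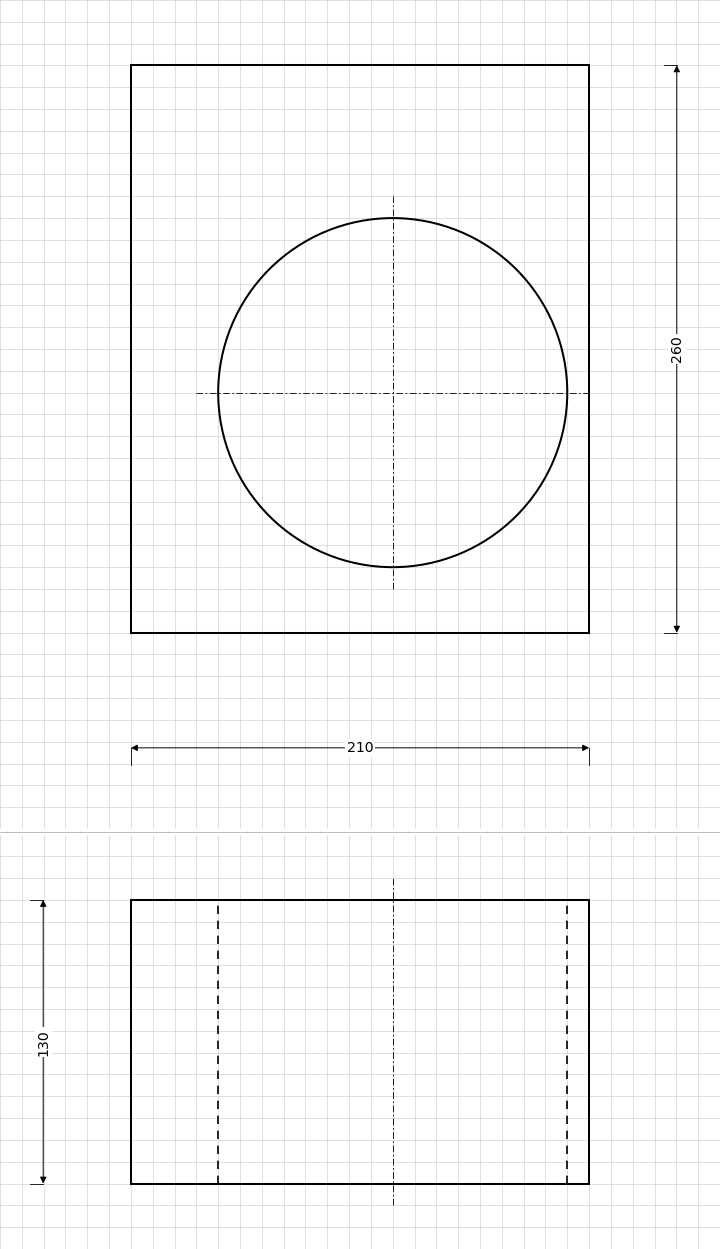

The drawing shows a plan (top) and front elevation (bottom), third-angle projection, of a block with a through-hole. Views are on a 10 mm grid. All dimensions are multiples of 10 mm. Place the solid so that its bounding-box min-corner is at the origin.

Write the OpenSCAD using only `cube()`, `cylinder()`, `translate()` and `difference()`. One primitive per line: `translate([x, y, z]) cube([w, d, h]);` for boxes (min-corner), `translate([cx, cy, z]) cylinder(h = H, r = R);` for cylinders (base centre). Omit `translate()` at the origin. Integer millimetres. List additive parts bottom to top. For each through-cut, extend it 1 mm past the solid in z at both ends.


difference() {
  cube([210, 260, 130]);
  translate([120, 110, -1]) cylinder(h = 132, r = 80);
}
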